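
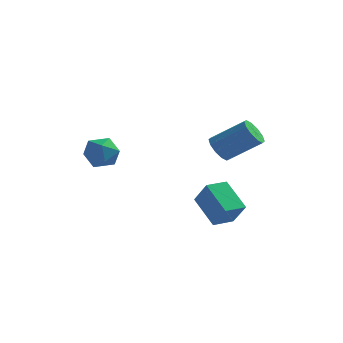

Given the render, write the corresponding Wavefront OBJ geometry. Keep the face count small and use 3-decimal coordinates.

v 2.281 -0.823 0.535
v 3.007 -1.34 1.741
v 3.011 0.103 0.492
v 3.737 -0.413 1.698
v 3.463 -1.807 -0.598
v 4.189 -2.323 0.608
v 4.193 -0.88 -0.641
v 4.919 -1.397 0.565
v 2.454 3.032 2.461
v 2.943 2.708 1.86
v 4.656 2.963 3.118
v 4.166 3.288 3.719
v 2.919 3.222 1.788
v 4.632 3.477 3.046
v 2.718 3.663 1.973
v 4.431 3.918 3.231
v 2.415 3.863 2.345
v 4.128 4.119 3.602
v 2.128 3.746 2.761
v 3.84 4.001 4.018
v 1.964 3.357 3.062
v 3.677 3.612 4.32
v 1.988 2.843 3.134
v 3.701 3.098 4.392
v 2.189 2.402 2.949
v 3.902 2.657 4.207
v 2.492 2.201 2.578
v 4.205 2.457 3.835
v 2.78 2.319 2.162
v 4.492 2.574 3.419
v -3.12 -1.01 2.998
v -2.628 -0.279 3.489
v -1.752 -1.901 2.951
v -1.26 -1.17 3.442
v -1.967 -1.71 3.918
v -2.813 -1.16 3.947
v -1.567 -1.02 2.493
v -2.413 -0.47 2.522
v -1.668 -0.285 3.177
v -1.915 -0.712 4.058
v -2.465 -1.468 2.382
v -2.712 -1.895 3.263
f 2 4 1
f 5 2 1
f 1 4 3
f 3 5 1
f 2 8 4
f 6 2 5
f 6 8 2
f 4 8 3
f 7 5 3
f 3 8 7
f 7 6 5
f 8 6 7
f 10 9 13
f 10 13 11
f 11 13 14
f 11 14 12
f 13 9 15
f 13 15 14
f 14 15 16
f 14 16 12
f 15 9 17
f 15 17 16
f 16 17 18
f 16 18 12
f 17 9 19
f 17 19 18
f 18 19 20
f 18 20 12
f 19 9 21
f 19 21 20
f 20 21 22
f 20 22 12
f 21 9 23
f 21 23 22
f 22 23 24
f 22 24 12
f 23 9 25
f 23 25 24
f 24 25 26
f 24 26 12
f 25 9 27
f 25 27 26
f 26 27 28
f 26 28 12
f 27 9 29
f 27 29 28
f 28 29 30
f 28 30 12
f 29 9 10
f 29 10 30
f 30 10 11
f 30 11 12
f 31 42 36
f 31 36 32
f 31 32 38
f 31 38 41
f 31 41 42
f 32 36 40
f 36 42 35
f 42 41 33
f 41 38 37
f 38 32 39
f 34 40 35
f 34 35 33
f 34 33 37
f 34 37 39
f 34 39 40
f 35 40 36
f 33 35 42
f 37 33 41
f 39 37 38
f 40 39 32



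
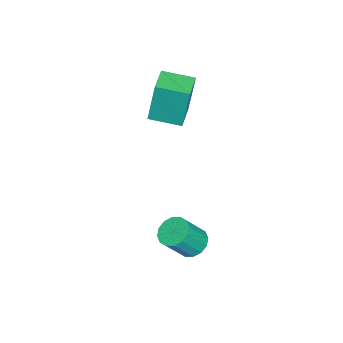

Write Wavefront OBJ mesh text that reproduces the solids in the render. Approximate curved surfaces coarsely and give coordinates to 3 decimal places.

v 0.755 -1.162 -3.684
v 1.199 -1.541 -4.122
v 1.89 -2.078 -2.953
v 1.445 -1.698 -2.516
v 1.372 -1.209 -4.071
v 2.063 -1.746 -2.902
v 1.379 -0.864 -3.917
v 2.07 -1.401 -2.748
v 1.219 -0.599 -3.701
v 1.91 -1.136 -2.532
v 0.935 -0.484 -3.48
v 1.626 -1.021 -2.311
v 0.602 -0.551 -3.314
v 1.293 -1.088 -2.145
v 0.31 -0.782 -3.247
v 1.001 -1.319 -2.078
v 0.137 -1.114 -3.298
v 0.828 -1.651 -2.129
v 0.13 -1.459 -3.452
v 0.821 -1.996 -2.283
v 0.29 -1.724 -3.668
v 0.981 -2.261 -2.499
v 0.574 -1.839 -3.889
v 1.265 -2.376 -2.72
v 0.907 -1.772 -4.055
v 1.598 -2.309 -2.886
v -3.622 -4.597 0.485
v -3.692 -4.296 2.542
v -3.886 -3.198 0.271
v -3.956 -2.897 2.328
v -2.384 -4.363 0.492
v -2.454 -4.062 2.549
v -2.648 -2.964 0.278
v -2.718 -2.663 2.335
f 2 1 5
f 2 5 3
f 3 5 6
f 3 6 4
f 5 1 7
f 5 7 6
f 6 7 8
f 6 8 4
f 7 1 9
f 7 9 8
f 8 9 10
f 8 10 4
f 9 1 11
f 9 11 10
f 10 11 12
f 10 12 4
f 11 1 13
f 11 13 12
f 12 13 14
f 12 14 4
f 13 1 15
f 13 15 14
f 14 15 16
f 14 16 4
f 15 1 17
f 15 17 16
f 16 17 18
f 16 18 4
f 17 1 19
f 17 19 18
f 18 19 20
f 18 20 4
f 19 1 21
f 19 21 20
f 20 21 22
f 20 22 4
f 21 1 23
f 21 23 22
f 22 23 24
f 22 24 4
f 23 1 25
f 23 25 24
f 24 25 26
f 24 26 4
f 25 1 2
f 25 2 26
f 26 2 3
f 26 3 4
f 28 30 27
f 31 28 27
f 27 30 29
f 29 31 27
f 28 34 30
f 32 28 31
f 32 34 28
f 30 34 29
f 33 31 29
f 29 34 33
f 33 32 31
f 34 32 33



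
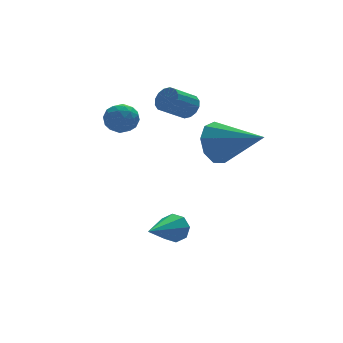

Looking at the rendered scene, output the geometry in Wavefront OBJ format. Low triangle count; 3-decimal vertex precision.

v -1.05 -0.848 2.589
v -0.373 -0.748 1.819
v 0.13 -2.512 3.411
v -0.181 -0.343 2.363
v -0.396 -0.174 3.012
v -0.916 -0.321 3.463
v -1.5 -0.713 3.505
v -1.873 -1.169 3.118
v -1.861 -1.474 2.484
v -1.469 -1.486 1.898
v -0.882 -1.2 1.635
v -2.728 -0.684 -1.783
v -2.376 -0.807 -1.203
v -4.232 -1.736 -1.097
v -2.669 -0.369 -1.172
v -2.997 -0.115 -1.5
v -3.167 -0.194 -1.993
v -3.08 -0.56 -2.364
v -2.787 -0.998 -2.395
v -2.46 -1.252 -2.067
v -2.289 -1.173 -1.574
v -3.582 3.897 2.327
v -3.094 3.834 2.916
v -3.546 2.666 2.164
v -3.058 2.603 2.753
v -3.788 2.804 2.879
v -3.811 3.565 2.979
v -2.829 2.935 2.101
v -2.852 3.696 2.201
v -2.629 3.239 2.777
v -3.222 3.158 3.258
v -3.418 3.342 1.822
v -4.011 3.261 2.303
v -3.341 3.973 2.636
v -3.299 2.527 2.444
v -3.728 2.645 2.518
v -3.442 2.608 2.865
v -3.762 3.816 2.673
v -3.476 3.778 3.019
v -3.884 3.173 2.997
v -3.164 2.722 2.061
v -2.878 2.684 2.407
v -3.198 3.892 2.215
v -2.912 3.855 2.562
v -2.756 3.327 2.083
v -2.781 3.586 2.9
v -2.76 2.863 2.805
v -2.626 3.058 2.421
v -2.639 3.505 2.48
v -3.13 3.539 3.183
v -3.109 2.816 3.087
v -3.538 2.934 3.161
v -3.551 3.381 3.22
v -2.857 3.189 3.101
v -3.531 3.684 1.993
v -3.51 2.961 1.897
v -3.089 3.119 1.86
v -3.102 3.566 1.919
v -3.88 3.637 2.275
v -3.859 2.914 2.18
v -4.001 2.995 2.6
v -4.014 3.442 2.659
v -3.783 3.311 1.979
v -0.453 3.291 2.667
v -0.186 3.574 3.162
v -1.22 3.311 3.869
v -1.487 3.029 3.373
v -0.35 3.81 3.009
v -1.385 3.547 3.716
v -0.543 3.907 2.764
v -1.577 3.644 3.471
v -0.711 3.84 2.493
v -1.745 3.577 3.2
v -0.81 3.625 2.269
v -1.844 3.362 2.975
v -0.813 3.321 2.151
v -1.847 3.058 2.857
v -0.72 3.009 2.171
v -1.754 2.746 2.878
v -0.555 2.773 2.324
v -1.59 2.51 3.031
v -0.363 2.676 2.569
v -1.397 2.413 3.276
v -0.195 2.743 2.84
v -1.229 2.48 3.547
v -0.096 2.958 3.065
v -1.13 2.695 3.771
v -0.093 3.262 3.183
v -1.127 2.999 3.889
f 2 1 4
f 2 4 3
f 4 1 5
f 4 5 3
f 5 1 6
f 5 6 3
f 6 1 7
f 6 7 3
f 7 1 8
f 7 8 3
f 8 1 9
f 8 9 3
f 9 1 10
f 9 10 3
f 10 1 11
f 10 11 3
f 11 1 2
f 11 2 3
f 13 12 15
f 13 15 14
f 15 12 16
f 15 16 14
f 16 12 17
f 16 17 14
f 17 12 18
f 17 18 14
f 18 12 19
f 18 19 14
f 19 12 20
f 19 20 14
f 20 12 21
f 20 21 14
f 21 12 13
f 21 13 14
f 22 59 38
f 59 33 62
f 38 62 27
f 59 62 38
f 22 38 34
f 38 27 39
f 34 39 23
f 38 39 34
f 22 34 43
f 34 23 44
f 43 44 29
f 34 44 43
f 22 43 55
f 43 29 58
f 55 58 32
f 43 58 55
f 22 55 59
f 55 32 63
f 59 63 33
f 55 63 59
f 23 39 50
f 39 27 53
f 50 53 31
f 39 53 50
f 27 62 40
f 62 33 61
f 40 61 26
f 62 61 40
f 33 63 60
f 63 32 56
f 60 56 24
f 63 56 60
f 32 58 57
f 58 29 45
f 57 45 28
f 58 45 57
f 29 44 49
f 44 23 46
f 49 46 30
f 44 46 49
f 25 51 37
f 51 31 52
f 37 52 26
f 51 52 37
f 25 37 35
f 37 26 36
f 35 36 24
f 37 36 35
f 25 35 42
f 35 24 41
f 42 41 28
f 35 41 42
f 25 42 47
f 42 28 48
f 47 48 30
f 42 48 47
f 25 47 51
f 47 30 54
f 51 54 31
f 47 54 51
f 26 52 40
f 52 31 53
f 40 53 27
f 52 53 40
f 24 36 60
f 36 26 61
f 60 61 33
f 36 61 60
f 28 41 57
f 41 24 56
f 57 56 32
f 41 56 57
f 30 48 49
f 48 28 45
f 49 45 29
f 48 45 49
f 31 54 50
f 54 30 46
f 50 46 23
f 54 46 50
f 65 64 68
f 65 68 66
f 66 68 69
f 66 69 67
f 68 64 70
f 68 70 69
f 69 70 71
f 69 71 67
f 70 64 72
f 70 72 71
f 71 72 73
f 71 73 67
f 72 64 74
f 72 74 73
f 73 74 75
f 73 75 67
f 74 64 76
f 74 76 75
f 75 76 77
f 75 77 67
f 76 64 78
f 76 78 77
f 77 78 79
f 77 79 67
f 78 64 80
f 78 80 79
f 79 80 81
f 79 81 67
f 80 64 82
f 80 82 81
f 81 82 83
f 81 83 67
f 82 64 84
f 82 84 83
f 83 84 85
f 83 85 67
f 84 64 86
f 84 86 85
f 85 86 87
f 85 87 67
f 86 64 88
f 86 88 87
f 87 88 89
f 87 89 67
f 88 64 65
f 88 65 89
f 89 65 66
f 89 66 67



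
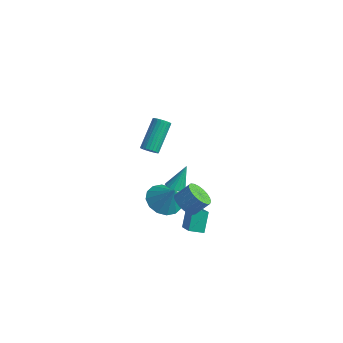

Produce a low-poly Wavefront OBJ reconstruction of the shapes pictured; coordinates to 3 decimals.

v 3.511 -2.715 -1.206
v 4.179 -2.703 -1.663
v 4.698 -2.134 -0.892
v 4.029 -2.145 -0.434
v 4.021 -2.423 -1.763
v 4.539 -1.854 -0.992
v 3.775 -2.194 -1.767
v 4.293 -1.624 -0.996
v 3.483 -2.054 -1.674
v 4.001 -1.485 -0.902
v 3.195 -2.029 -1.5
v 3.714 -1.46 -0.728
v 2.963 -2.122 -1.275
v 3.481 -1.553 -0.503
v 2.825 -2.318 -1.038
v 3.343 -1.749 -0.266
v 2.806 -2.582 -0.83
v 3.324 -2.013 -0.058
v 2.908 -2.869 -0.687
v 3.427 -2.3 0.085
v 3.115 -3.13 -0.634
v 3.634 -2.56 0.138
v 3.39 -3.318 -0.679
v 3.909 -2.749 0.092
v 3.687 -3.403 -0.816
v 4.205 -2.833 -0.045
v 3.952 -3.368 -1.02
v 4.471 -2.799 -0.249
v 4.142 -3.22 -1.256
v 4.66 -2.651 -0.485
v 4.222 -2.985 -1.484
v 4.74 -2.416 -0.712
v 2.051 -1.756 -1.296
v 2.495 -1.449 -1.532
v 2.149 -0.904 -0.004
v 2.284 -1.312 -1.606
v 2.026 -1.263 -1.619
v 1.773 -1.312 -1.567
v 1.575 -1.449 -1.462
v 1.472 -1.646 -1.324
v 1.483 -1.866 -1.18
v 1.606 -2.063 -1.059
v 1.818 -2.2 -0.985
v 2.075 -2.249 -0.972
v 2.328 -2.2 -1.024
v 2.526 -2.063 -1.129
v 2.63 -1.866 -1.267
v 2.619 -1.646 -1.411
v -3.502 2.767 -4.133
v -3.122 3.086 -4.392
v -3.497 4.691 -2.965
v -3.878 4.373 -2.707
v -3.303 3.14 -4.501
v -3.678 4.745 -3.074
v -3.515 3.138 -4.553
v -3.89 4.743 -3.127
v -3.725 3.079 -4.542
v -4.1 4.684 -3.115
v -3.902 2.972 -4.469
v -4.277 4.577 -3.042
v -4.017 2.835 -4.344
v -4.392 4.44 -2.917
v -4.054 2.687 -4.188
v -4.429 4.292 -2.761
v -4.007 2.551 -4.023
v -4.382 4.156 -2.596
v -3.883 2.449 -3.875
v -4.258 4.054 -2.448
v -3.702 2.395 -3.766
v -4.077 4 -2.339
v -3.49 2.397 -3.713
v -3.865 4.002 -2.287
v -3.28 2.456 -3.725
v -3.655 4.061 -2.298
v -3.103 2.563 -3.798
v -3.478 4.168 -2.371
v -2.988 2.7 -3.923
v -3.363 4.305 -2.496
v -2.951 2.848 -4.079
v -3.326 4.453 -2.652
v -2.998 2.984 -4.244
v -3.373 4.589 -2.817
v 0.624 -0.931 -3.721
v 1.22 -0.08 -4.051
v 1.376 -0.969 -2.459
v 0.779 0.146 -3.782
v 0.296 0.083 -3.496
v -0.099 -0.251 -3.271
v -0.3 -0.768 -3.167
v -0.253 -1.328 -3.211
v 0.028 -1.783 -3.392
v 0.47 -2.009 -3.661
v 0.953 -1.946 -3.947
v 1.347 -1.612 -4.172
v 1.548 -1.095 -4.276
v 1.502 -0.534 -4.232
v 2.567 -1.787 -4.36
v 3.753 -2.723 -3.309
v 2.249 -1.022 -3.319
v 3.435 -1.957 -2.268
v 3.185 -1.243 -4.572
v 4.371 -2.178 -3.521
v 2.867 -0.477 -3.531
v 4.053 -1.413 -2.48
f 2 1 5
f 2 5 3
f 3 5 6
f 3 6 4
f 5 1 7
f 5 7 6
f 6 7 8
f 6 8 4
f 7 1 9
f 7 9 8
f 8 9 10
f 8 10 4
f 9 1 11
f 9 11 10
f 10 11 12
f 10 12 4
f 11 1 13
f 11 13 12
f 12 13 14
f 12 14 4
f 13 1 15
f 13 15 14
f 14 15 16
f 14 16 4
f 15 1 17
f 15 17 16
f 16 17 18
f 16 18 4
f 17 1 19
f 17 19 18
f 18 19 20
f 18 20 4
f 19 1 21
f 19 21 20
f 20 21 22
f 20 22 4
f 21 1 23
f 21 23 22
f 22 23 24
f 22 24 4
f 23 1 25
f 23 25 24
f 24 25 26
f 24 26 4
f 25 1 27
f 25 27 26
f 26 27 28
f 26 28 4
f 27 1 29
f 27 29 28
f 28 29 30
f 28 30 4
f 29 1 31
f 29 31 30
f 30 31 32
f 30 32 4
f 31 1 2
f 31 2 32
f 32 2 3
f 32 3 4
f 34 33 36
f 34 36 35
f 36 33 37
f 36 37 35
f 37 33 38
f 37 38 35
f 38 33 39
f 38 39 35
f 39 33 40
f 39 40 35
f 40 33 41
f 40 41 35
f 41 33 42
f 41 42 35
f 42 33 43
f 42 43 35
f 43 33 44
f 43 44 35
f 44 33 45
f 44 45 35
f 45 33 46
f 45 46 35
f 46 33 47
f 46 47 35
f 47 33 48
f 47 48 35
f 48 33 34
f 48 34 35
f 50 49 53
f 50 53 51
f 51 53 54
f 51 54 52
f 53 49 55
f 53 55 54
f 54 55 56
f 54 56 52
f 55 49 57
f 55 57 56
f 56 57 58
f 56 58 52
f 57 49 59
f 57 59 58
f 58 59 60
f 58 60 52
f 59 49 61
f 59 61 60
f 60 61 62
f 60 62 52
f 61 49 63
f 61 63 62
f 62 63 64
f 62 64 52
f 63 49 65
f 63 65 64
f 64 65 66
f 64 66 52
f 65 49 67
f 65 67 66
f 66 67 68
f 66 68 52
f 67 49 69
f 67 69 68
f 68 69 70
f 68 70 52
f 69 49 71
f 69 71 70
f 70 71 72
f 70 72 52
f 71 49 73
f 71 73 72
f 72 73 74
f 72 74 52
f 73 49 75
f 73 75 74
f 74 75 76
f 74 76 52
f 75 49 77
f 75 77 76
f 76 77 78
f 76 78 52
f 77 49 79
f 77 79 78
f 78 79 80
f 78 80 52
f 79 49 81
f 79 81 80
f 80 81 82
f 80 82 52
f 81 49 50
f 81 50 82
f 82 50 51
f 82 51 52
f 84 83 86
f 84 86 85
f 86 83 87
f 86 87 85
f 87 83 88
f 87 88 85
f 88 83 89
f 88 89 85
f 89 83 90
f 89 90 85
f 90 83 91
f 90 91 85
f 91 83 92
f 91 92 85
f 92 83 93
f 92 93 85
f 93 83 94
f 93 94 85
f 94 83 95
f 94 95 85
f 95 83 96
f 95 96 85
f 96 83 84
f 96 84 85
f 98 100 97
f 101 98 97
f 97 100 99
f 99 101 97
f 98 104 100
f 102 98 101
f 102 104 98
f 100 104 99
f 103 101 99
f 99 104 103
f 103 102 101
f 104 102 103



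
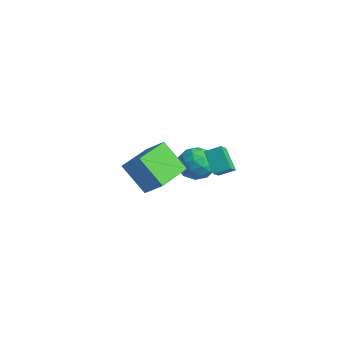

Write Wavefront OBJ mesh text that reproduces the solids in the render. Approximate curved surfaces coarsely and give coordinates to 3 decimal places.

v -3.938 4.181 -0.375
v -2.891 3.959 -0.066
v -3.889 2.801 -1.534
v -2.842 2.579 -1.225
v -3.682 2.402 -0.514
v -3.712 3.255 0.202
v -3.068 3.505 -1.802
v -3.098 4.358 -1.086
v -2.353 3.541 -0.948
v -2.732 2.859 -0.152
v -4.048 3.901 -1.448
v -4.427 3.219 -0.652
v -3.419 4.191 -0.119
v -3.361 2.569 -1.481
v -3.855 2.465 -1.064
v -3.239 2.334 -0.882
v -3.902 3.778 0.039
v -3.286 3.647 0.221
v -3.751 2.732 -0.043
v -3.494 3.113 -1.821
v -2.878 2.982 -1.639
v -3.541 4.426 -0.718
v -2.925 4.295 -0.536
v -3.029 4.028 -1.557
v -2.487 3.815 -0.455
v -2.458 3.004 -1.137
v -2.591 3.548 -1.476
v -2.609 4.05 -1.055
v -2.71 3.414 0.012
v -2.681 2.603 -0.669
v -3.175 2.499 -0.251
v -3.193 3 0.17
v -2.394 3.169 -0.506
v -4.099 4.157 -0.931
v -4.07 3.346 -1.612
v -3.587 3.76 -1.77
v -3.605 4.261 -1.349
v -4.322 3.756 -0.463
v -4.293 2.945 -1.145
v -4.171 2.71 -0.545
v -4.189 3.212 -0.124
v -4.386 3.591 -1.094
v 1.636 -3.703 3.692
v 2.583 -3.277 4.555
v 0.689 -1.843 3.813
v 1.636 -1.417 4.676
v 2.704 -3.063 2.204
v 3.651 -2.637 3.067
v 1.757 -1.203 2.325
v 2.704 -0.777 3.188
v 1.889 0.916 3.341
v 2.305 1.621 3.715
v 2.902 0.855 2.333
v 3.318 1.56 2.708
v 2.402 0.32 3.892
v 2.818 1.025 4.267
v 3.415 0.259 2.885
v 3.831 0.964 3.259
f 1 38 17
f 38 12 41
f 17 41 6
f 38 41 17
f 1 17 13
f 17 6 18
f 13 18 2
f 17 18 13
f 1 13 22
f 13 2 23
f 22 23 8
f 13 23 22
f 1 22 34
f 22 8 37
f 34 37 11
f 22 37 34
f 1 34 38
f 34 11 42
f 38 42 12
f 34 42 38
f 2 18 29
f 18 6 32
f 29 32 10
f 18 32 29
f 6 41 19
f 41 12 40
f 19 40 5
f 41 40 19
f 12 42 39
f 42 11 35
f 39 35 3
f 42 35 39
f 11 37 36
f 37 8 24
f 36 24 7
f 37 24 36
f 8 23 28
f 23 2 25
f 28 25 9
f 23 25 28
f 4 30 16
f 30 10 31
f 16 31 5
f 30 31 16
f 4 16 14
f 16 5 15
f 14 15 3
f 16 15 14
f 4 14 21
f 14 3 20
f 21 20 7
f 14 20 21
f 4 21 26
f 21 7 27
f 26 27 9
f 21 27 26
f 4 26 30
f 26 9 33
f 30 33 10
f 26 33 30
f 5 31 19
f 31 10 32
f 19 32 6
f 31 32 19
f 3 15 39
f 15 5 40
f 39 40 12
f 15 40 39
f 7 20 36
f 20 3 35
f 36 35 11
f 20 35 36
f 9 27 28
f 27 7 24
f 28 24 8
f 27 24 28
f 10 33 29
f 33 9 25
f 29 25 2
f 33 25 29
f 44 46 43
f 47 44 43
f 43 46 45
f 45 47 43
f 44 50 46
f 48 44 47
f 48 50 44
f 46 50 45
f 49 47 45
f 45 50 49
f 49 48 47
f 50 48 49
f 52 54 51
f 55 52 51
f 51 54 53
f 53 55 51
f 52 58 54
f 56 52 55
f 56 58 52
f 54 58 53
f 57 55 53
f 53 58 57
f 57 56 55
f 58 56 57



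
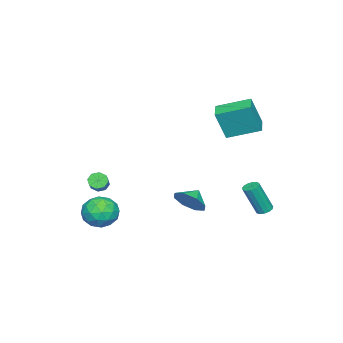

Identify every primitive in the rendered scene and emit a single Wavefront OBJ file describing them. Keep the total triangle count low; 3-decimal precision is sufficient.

v 0.866 1.11 -2.523
v 1.37 1.807 -1.921
v -0.006 1.25 -1.957
v 1.013 2.149 -2.555
v 0.571 1.882 -3.17
v 0.302 1.162 -3.407
v 0.363 0.412 -3.126
v 0.72 0.071 -2.491
v 1.162 0.338 -1.876
v 1.431 1.057 -1.64
v -3.875 1.1 1.305
v -3.357 0.625 3.21
v -4.604 2.976 1.971
v -4.086 2.501 3.875
v -2.754 1.599 1.125
v -2.236 1.124 3.029
v -3.483 3.475 1.79
v -2.965 3 3.695
v -3.165 3.859 -4.289
v -2.661 3.803 -4.441
v -2.15 3.145 -2.503
v -2.655 3.201 -2.351
v -2.687 4.082 -4.34
v -2.176 3.424 -2.401
v -2.866 4.291 -4.222
v -2.355 3.633 -2.283
v -3.139 4.362 -4.125
v -2.628 3.704 -2.187
v -3.421 4.274 -4.081
v -2.91 3.616 -2.142
v -3.622 4.054 -4.103
v -3.111 3.396 -2.164
v -3.678 3.772 -4.184
v -3.167 3.114 -2.245
v -3.571 3.518 -4.298
v -3.06 2.86 -2.36
v -3.335 3.372 -4.41
v -2.824 2.714 -2.471
v -3.046 3.38 -4.483
v -2.535 2.722 -2.545
v -2.795 3.541 -4.495
v -2.284 2.883 -2.556
v 1.254 -3.247 -3.487
v 2.114 -2.846 -4.166
v 1.866 -5.014 -3.754
v 2.726 -4.613 -4.433
v 2.739 -4.396 -3.286
v 2.361 -3.305 -3.121
v 1.619 -4.555 -4.799
v 1.241 -3.464 -4.634
v 2.34 -3.655 -4.977
v 3.032 -3.557 -4.042
v 0.948 -4.303 -3.878
v 1.64 -4.205 -2.943
v 1.63 -2.892 -3.803
v 2.35 -4.968 -4.117
v 2.357 -4.841 -3.443
v 2.863 -4.605 -3.842
v 1.775 -3.161 -3.189
v 2.281 -2.925 -3.588
v 2.648 -3.837 -3.071
v 1.699 -4.935 -4.332
v 2.205 -4.699 -4.731
v 1.117 -3.255 -4.078
v 1.623 -3.019 -4.477
v 1.332 -4.023 -4.849
v 2.269 -3.131 -4.679
v 2.628 -4.17 -4.836
v 1.978 -4.136 -5.051
v 1.756 -3.494 -4.954
v 2.676 -3.074 -4.129
v 3.035 -4.112 -4.286
v 3.043 -3.985 -3.612
v 2.82 -3.343 -3.515
v 2.808 -3.549 -4.606
v 0.945 -3.748 -3.634
v 1.304 -4.786 -3.791
v 1.16 -4.517 -4.405
v 0.937 -3.875 -4.308
v 1.352 -3.69 -3.084
v 1.711 -4.729 -3.241
v 2.224 -4.366 -2.966
v 2.002 -3.724 -2.869
v 1.172 -4.311 -3.314
v 2.381 -3.726 -1.486
v 2.692 -3.652 -1.97
v 3.909 -3.059 -1.099
v 3.599 -3.134 -0.614
v 2.446 -3.296 -1.869
v 3.664 -2.703 -0.998
v 2.163 -3.192 -1.544
v 3.38 -2.6 -0.672
v 2.007 -3.401 -1.184
v 3.225 -2.809 -0.313
v 2.071 -3.801 -1.001
v 3.288 -3.208 -0.13
v 2.316 -4.157 -1.102
v 3.534 -3.564 -0.231
v 2.6 -4.26 -1.428
v 3.817 -3.668 -0.556
v 2.755 -4.051 -1.787
v 3.973 -3.459 -0.916
f 2 1 4
f 2 4 3
f 4 1 5
f 4 5 3
f 5 1 6
f 5 6 3
f 6 1 7
f 6 7 3
f 7 1 8
f 7 8 3
f 8 1 9
f 8 9 3
f 9 1 10
f 9 10 3
f 10 1 2
f 10 2 3
f 12 14 11
f 15 12 11
f 11 14 13
f 13 15 11
f 12 18 14
f 16 12 15
f 16 18 12
f 14 18 13
f 17 15 13
f 13 18 17
f 17 16 15
f 18 16 17
f 20 19 23
f 20 23 21
f 21 23 24
f 21 24 22
f 23 19 25
f 23 25 24
f 24 25 26
f 24 26 22
f 25 19 27
f 25 27 26
f 26 27 28
f 26 28 22
f 27 19 29
f 27 29 28
f 28 29 30
f 28 30 22
f 29 19 31
f 29 31 30
f 30 31 32
f 30 32 22
f 31 19 33
f 31 33 32
f 32 33 34
f 32 34 22
f 33 19 35
f 33 35 34
f 34 35 36
f 34 36 22
f 35 19 37
f 35 37 36
f 36 37 38
f 36 38 22
f 37 19 39
f 37 39 38
f 38 39 40
f 38 40 22
f 39 19 41
f 39 41 40
f 40 41 42
f 40 42 22
f 41 19 20
f 41 20 42
f 42 20 21
f 42 21 22
f 43 80 59
f 80 54 83
f 59 83 48
f 80 83 59
f 43 59 55
f 59 48 60
f 55 60 44
f 59 60 55
f 43 55 64
f 55 44 65
f 64 65 50
f 55 65 64
f 43 64 76
f 64 50 79
f 76 79 53
f 64 79 76
f 43 76 80
f 76 53 84
f 80 84 54
f 76 84 80
f 44 60 71
f 60 48 74
f 71 74 52
f 60 74 71
f 48 83 61
f 83 54 82
f 61 82 47
f 83 82 61
f 54 84 81
f 84 53 77
f 81 77 45
f 84 77 81
f 53 79 78
f 79 50 66
f 78 66 49
f 79 66 78
f 50 65 70
f 65 44 67
f 70 67 51
f 65 67 70
f 46 72 58
f 72 52 73
f 58 73 47
f 72 73 58
f 46 58 56
f 58 47 57
f 56 57 45
f 58 57 56
f 46 56 63
f 56 45 62
f 63 62 49
f 56 62 63
f 46 63 68
f 63 49 69
f 68 69 51
f 63 69 68
f 46 68 72
f 68 51 75
f 72 75 52
f 68 75 72
f 47 73 61
f 73 52 74
f 61 74 48
f 73 74 61
f 45 57 81
f 57 47 82
f 81 82 54
f 57 82 81
f 49 62 78
f 62 45 77
f 78 77 53
f 62 77 78
f 51 69 70
f 69 49 66
f 70 66 50
f 69 66 70
f 52 75 71
f 75 51 67
f 71 67 44
f 75 67 71
f 86 85 89
f 86 89 87
f 87 89 90
f 87 90 88
f 89 85 91
f 89 91 90
f 90 91 92
f 90 92 88
f 91 85 93
f 91 93 92
f 92 93 94
f 92 94 88
f 93 85 95
f 93 95 94
f 94 95 96
f 94 96 88
f 95 85 97
f 95 97 96
f 96 97 98
f 96 98 88
f 97 85 99
f 97 99 98
f 98 99 100
f 98 100 88
f 99 85 101
f 99 101 100
f 100 101 102
f 100 102 88
f 101 85 86
f 101 86 102
f 102 86 87
f 102 87 88



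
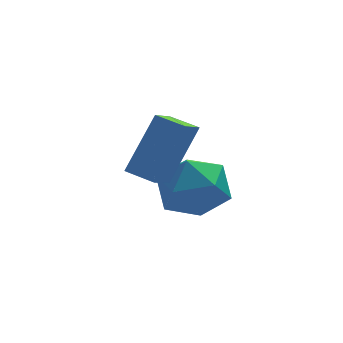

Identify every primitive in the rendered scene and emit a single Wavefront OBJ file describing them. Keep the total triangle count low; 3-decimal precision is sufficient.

v 3.098 3.504 0.532
v 3.741 3.291 -0.245
v 2.419 1.989 0.385
v 3.062 1.776 -0.392
v 3.426 1.87 0.568
v 3.846 2.807 0.658
v 2.314 2.473 -0.518
v 2.734 3.41 -0.428
v 3.256 2.654 -0.894
v 3.944 2.281 -0.223
v 2.216 2.999 0.363
v 2.904 2.626 1.034
v 2.3 1.781 0.881
v 1.773 0.961 1.454
v 1.691 2.289 1.048
v 1.164 1.469 1.621
v 3.136 2.291 2.379
v 2.609 1.471 2.952
v 2.527 2.799 2.546
v 2 1.979 3.119
f 1 12 6
f 1 6 2
f 1 2 8
f 1 8 11
f 1 11 12
f 2 6 10
f 6 12 5
f 12 11 3
f 11 8 7
f 8 2 9
f 4 10 5
f 4 5 3
f 4 3 7
f 4 7 9
f 4 9 10
f 5 10 6
f 3 5 12
f 7 3 11
f 9 7 8
f 10 9 2
f 14 16 13
f 17 14 13
f 13 16 15
f 15 17 13
f 14 20 16
f 18 14 17
f 18 20 14
f 16 20 15
f 19 17 15
f 15 20 19
f 19 18 17
f 20 18 19



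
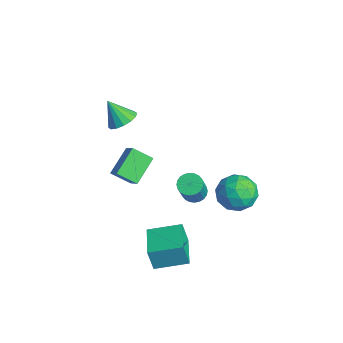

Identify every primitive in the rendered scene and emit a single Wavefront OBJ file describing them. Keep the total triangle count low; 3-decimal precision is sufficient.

v 0.809 0.926 -2.728
v 1.358 0.702 -3.081
v 2.179 0.07 -1.406
v 1.631 0.294 -1.052
v 1.432 0.954 -3.023
v 2.254 0.321 -1.347
v 1.412 1.202 -2.919
v 2.234 0.569 -1.244
v 1.3 1.408 -2.786
v 2.122 0.775 -1.111
v 1.114 1.54 -2.645
v 1.935 0.907 -0.97
v 0.88 1.579 -2.516
v 1.702 0.947 -0.841
v 0.637 1.519 -2.419
v 1.458 0.886 -0.744
v 0.419 1.368 -2.369
v 1.24 0.736 -0.694
v 0.261 1.15 -2.374
v 1.082 0.518 -0.699
v 0.186 0.899 -2.433
v 1.008 0.266 -0.757
v 0.206 0.651 -2.536
v 1.028 0.018 -0.861
v 0.318 0.445 -2.669
v 1.14 -0.188 -0.994
v 0.505 0.313 -2.81
v 1.326 -0.32 -1.135
v 0.738 0.273 -2.939
v 1.56 -0.359 -1.264
v 0.982 0.334 -3.036
v 1.803 -0.299 -1.361
v 1.2 0.484 -3.086
v 2.021 -0.148 -1.411
v 2.65 -2.22 -4.308
v 2.493 -2.486 -2.963
v 3.32 -0.555 -3.899
v 3.162 -0.822 -2.555
v 4.398 -2.938 -4.245
v 4.24 -3.205 -2.901
v 5.067 -1.274 -3.837
v 4.91 -1.54 -2.492
v 2.198 -4.264 2.279
v 1.422 -3.079 3.144
v 2.767 -3.424 1.637
v 1.991 -2.239 2.503
v 3.049 -4.261 3.037
v 2.273 -3.076 3.903
v 3.618 -3.421 2.396
v 2.842 -2.236 3.261
v -2.729 -1.565 1.202
v -1.96 -1.815 1.523
v -3.431 -2.115 2.458
v -2.018 -1.395 1.674
v -2.267 -1.021 1.7
v -2.639 -0.792 1.592
v -3.036 -0.77 1.379
v -3.35 -0.961 1.12
v -3.498 -1.314 0.882
v -3.44 -1.734 0.73
v -3.191 -2.109 0.705
v -2.819 -2.338 0.813
v -2.422 -2.359 1.025
v -2.108 -2.168 1.285
v 2.238 3.751 -2.334
v 2.775 2.899 -2.985
v 0.505 3.041 -2.835
v 1.042 2.189 -3.486
v 1.119 2.167 -2.29
v 2.19 2.606 -1.98
v 1.09 3.334 -3.84
v 2.161 3.773 -3.53
v 2.065 2.642 -3.915
v 2.084 1.921 -2.958
v 1.196 4.019 -2.862
v 1.215 3.298 -1.905
v 2.659 3.387 -2.615
v 0.621 2.553 -3.205
v 0.666 2.54 -2.502
v 0.982 2.039 -2.884
v 2.315 3.215 -2.025
v 2.631 2.715 -2.407
v 1.657 2.285 -1.999
v 0.649 3.225 -3.413
v 0.965 2.725 -3.795
v 2.298 3.901 -2.936
v 2.614 3.4 -3.318
v 1.623 3.655 -3.821
v 2.557 2.736 -3.545
v 1.538 2.318 -3.84
v 1.566 2.991 -4.047
v 2.196 3.249 -3.865
v 2.568 2.312 -2.982
v 1.549 1.894 -3.277
v 1.595 1.882 -2.574
v 2.224 2.14 -2.392
v 2.151 2.16 -3.529
v 1.731 4.046 -2.543
v 0.712 3.628 -2.838
v 1.056 3.8 -3.428
v 1.685 4.058 -3.246
v 1.742 3.622 -1.98
v 0.723 3.204 -2.275
v 1.084 2.691 -1.955
v 1.714 2.949 -1.773
v 1.129 3.78 -2.291
f 2 1 5
f 2 5 3
f 3 5 6
f 3 6 4
f 5 1 7
f 5 7 6
f 6 7 8
f 6 8 4
f 7 1 9
f 7 9 8
f 8 9 10
f 8 10 4
f 9 1 11
f 9 11 10
f 10 11 12
f 10 12 4
f 11 1 13
f 11 13 12
f 12 13 14
f 12 14 4
f 13 1 15
f 13 15 14
f 14 15 16
f 14 16 4
f 15 1 17
f 15 17 16
f 16 17 18
f 16 18 4
f 17 1 19
f 17 19 18
f 18 19 20
f 18 20 4
f 19 1 21
f 19 21 20
f 20 21 22
f 20 22 4
f 21 1 23
f 21 23 22
f 22 23 24
f 22 24 4
f 23 1 25
f 23 25 24
f 24 25 26
f 24 26 4
f 25 1 27
f 25 27 26
f 26 27 28
f 26 28 4
f 27 1 29
f 27 29 28
f 28 29 30
f 28 30 4
f 29 1 31
f 29 31 30
f 30 31 32
f 30 32 4
f 31 1 33
f 31 33 32
f 32 33 34
f 32 34 4
f 33 1 2
f 33 2 34
f 34 2 3
f 34 3 4
f 36 38 35
f 39 36 35
f 35 38 37
f 37 39 35
f 36 42 38
f 40 36 39
f 40 42 36
f 38 42 37
f 41 39 37
f 37 42 41
f 41 40 39
f 42 40 41
f 44 46 43
f 47 44 43
f 43 46 45
f 45 47 43
f 44 50 46
f 48 44 47
f 48 50 44
f 46 50 45
f 49 47 45
f 45 50 49
f 49 48 47
f 50 48 49
f 52 51 54
f 52 54 53
f 54 51 55
f 54 55 53
f 55 51 56
f 55 56 53
f 56 51 57
f 56 57 53
f 57 51 58
f 57 58 53
f 58 51 59
f 58 59 53
f 59 51 60
f 59 60 53
f 60 51 61
f 60 61 53
f 61 51 62
f 61 62 53
f 62 51 63
f 62 63 53
f 63 51 64
f 63 64 53
f 64 51 52
f 64 52 53
f 65 102 81
f 102 76 105
f 81 105 70
f 102 105 81
f 65 81 77
f 81 70 82
f 77 82 66
f 81 82 77
f 65 77 86
f 77 66 87
f 86 87 72
f 77 87 86
f 65 86 98
f 86 72 101
f 98 101 75
f 86 101 98
f 65 98 102
f 98 75 106
f 102 106 76
f 98 106 102
f 66 82 93
f 82 70 96
f 93 96 74
f 82 96 93
f 70 105 83
f 105 76 104
f 83 104 69
f 105 104 83
f 76 106 103
f 106 75 99
f 103 99 67
f 106 99 103
f 75 101 100
f 101 72 88
f 100 88 71
f 101 88 100
f 72 87 92
f 87 66 89
f 92 89 73
f 87 89 92
f 68 94 80
f 94 74 95
f 80 95 69
f 94 95 80
f 68 80 78
f 80 69 79
f 78 79 67
f 80 79 78
f 68 78 85
f 78 67 84
f 85 84 71
f 78 84 85
f 68 85 90
f 85 71 91
f 90 91 73
f 85 91 90
f 68 90 94
f 90 73 97
f 94 97 74
f 90 97 94
f 69 95 83
f 95 74 96
f 83 96 70
f 95 96 83
f 67 79 103
f 79 69 104
f 103 104 76
f 79 104 103
f 71 84 100
f 84 67 99
f 100 99 75
f 84 99 100
f 73 91 92
f 91 71 88
f 92 88 72
f 91 88 92
f 74 97 93
f 97 73 89
f 93 89 66
f 97 89 93



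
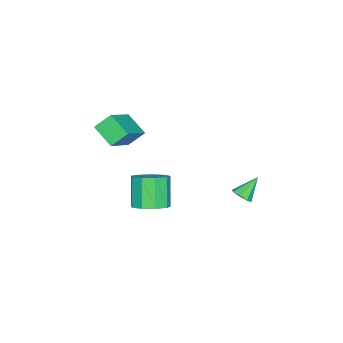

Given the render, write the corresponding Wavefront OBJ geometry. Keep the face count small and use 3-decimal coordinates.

v 1.49 -1.427 -2.388
v 2.078 -0.859 -1.865
v 1.178 -1.285 -0.39
v 0.59 -1.853 -0.912
v 1.557 -0.509 -2.081
v 0.657 -0.935 -0.606
v 1.005 -0.588 -2.441
v 0.105 -1.015 -0.966
v 0.68 -1.06 -2.776
v -0.22 -1.486 -1.3
v 0.734 -1.703 -2.929
v -0.166 -2.13 -1.453
v 1.141 -2.217 -2.829
v 0.241 -2.644 -1.353
v 1.712 -2.361 -2.522
v 0.812 -2.788 -1.047
v 2.179 -2.068 -2.153
v 1.279 -2.495 -0.678
v 2.323 -1.475 -1.893
v 1.423 -1.901 -0.418
v -0.182 2.623 -1.401
v 0.194 3.048 -1.284
v -1.018 3.097 -0.439
v -0.1 3.163 -1.596
v -0.442 2.961 -1.794
v -0.632 2.561 -1.762
v -0.558 2.197 -1.518
v -0.264 2.083 -1.206
v 0.078 2.285 -1.008
v 0.268 2.685 -1.04
v 1.633 -3.345 3.082
v 1.146 -2.706 3.804
v 2.091 -2.257 2.427
v 1.605 -1.618 3.149
v 3.375 -3.362 4.271
v 2.889 -2.723 4.993
v 3.834 -2.274 3.616
v 3.347 -1.635 4.338
f 2 1 5
f 2 5 3
f 3 5 6
f 3 6 4
f 5 1 7
f 5 7 6
f 6 7 8
f 6 8 4
f 7 1 9
f 7 9 8
f 8 9 10
f 8 10 4
f 9 1 11
f 9 11 10
f 10 11 12
f 10 12 4
f 11 1 13
f 11 13 12
f 12 13 14
f 12 14 4
f 13 1 15
f 13 15 14
f 14 15 16
f 14 16 4
f 15 1 17
f 15 17 16
f 16 17 18
f 16 18 4
f 17 1 19
f 17 19 18
f 18 19 20
f 18 20 4
f 19 1 2
f 19 2 20
f 20 2 3
f 20 3 4
f 22 21 24
f 22 24 23
f 24 21 25
f 24 25 23
f 25 21 26
f 25 26 23
f 26 21 27
f 26 27 23
f 27 21 28
f 27 28 23
f 28 21 29
f 28 29 23
f 29 21 30
f 29 30 23
f 30 21 22
f 30 22 23
f 32 34 31
f 35 32 31
f 31 34 33
f 33 35 31
f 32 38 34
f 36 32 35
f 36 38 32
f 34 38 33
f 37 35 33
f 33 38 37
f 37 36 35
f 38 36 37



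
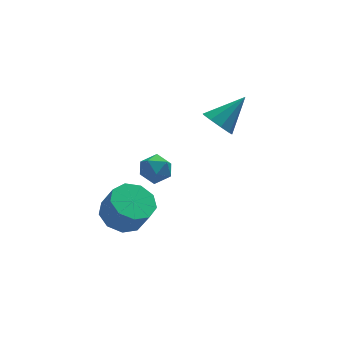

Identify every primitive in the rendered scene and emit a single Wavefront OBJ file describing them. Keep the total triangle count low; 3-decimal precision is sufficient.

v -1.863 -0.905 -1.236
v -1.398 -1.664 -1.714
v -1.011 -2.153 -0.562
v -1.477 -1.395 -0.084
v -0.963 -1.132 -1.634
v -0.577 -1.621 -0.482
v -0.95 -0.495 -1.368
v -0.563 -0.984 -0.216
v -1.364 -0.05 -1.04
v -0.978 -0.539 0.112
v -2.012 -0.005 -0.804
v -1.625 -0.494 0.348
v -2.59 -0.381 -0.77
v -2.203 -0.87 0.382
v -2.828 -1.003 -0.954
v -2.442 -1.492 0.198
v -2.615 -1.579 -1.27
v -2.228 -2.068 -0.118
v -2.05 -1.84 -1.57
v -1.663 -2.329 -0.418
v 0.087 1.116 0.624
v 0.624 0.849 0.112
v -0.804 0.391 0.068
v -0.267 0.124 -0.444
v -0.224 -0.082 0.316
v 0.326 0.366 0.66
v -0.506 0.874 -0.48
v 0.044 1.322 -0.136
v 0.258 0.699 -0.57
v 0.432 0.108 -0.078
v -0.612 1.132 0.258
v -0.438 0.541 0.75
v 2.67 1.222 1.972
v 3.17 1.339 1.345
v 3.99 1.678 3.108
v 2.903 1.809 1.465
v 2.528 2.005 1.823
v 2.219 1.834 2.25
v 2.121 1.377 2.547
v 2.281 0.847 2.575
v 2.622 0.492 2.321
v 2.986 0.479 1.903
v 3.203 0.813 1.518
f 2 1 5
f 2 5 3
f 3 5 6
f 3 6 4
f 5 1 7
f 5 7 6
f 6 7 8
f 6 8 4
f 7 1 9
f 7 9 8
f 8 9 10
f 8 10 4
f 9 1 11
f 9 11 10
f 10 11 12
f 10 12 4
f 11 1 13
f 11 13 12
f 12 13 14
f 12 14 4
f 13 1 15
f 13 15 14
f 14 15 16
f 14 16 4
f 15 1 17
f 15 17 16
f 16 17 18
f 16 18 4
f 17 1 19
f 17 19 18
f 18 19 20
f 18 20 4
f 19 1 2
f 19 2 20
f 20 2 3
f 20 3 4
f 21 32 26
f 21 26 22
f 21 22 28
f 21 28 31
f 21 31 32
f 22 26 30
f 26 32 25
f 32 31 23
f 31 28 27
f 28 22 29
f 24 30 25
f 24 25 23
f 24 23 27
f 24 27 29
f 24 29 30
f 25 30 26
f 23 25 32
f 27 23 31
f 29 27 28
f 30 29 22
f 34 33 36
f 34 36 35
f 36 33 37
f 36 37 35
f 37 33 38
f 37 38 35
f 38 33 39
f 38 39 35
f 39 33 40
f 39 40 35
f 40 33 41
f 40 41 35
f 41 33 42
f 41 42 35
f 42 33 43
f 42 43 35
f 43 33 34
f 43 34 35



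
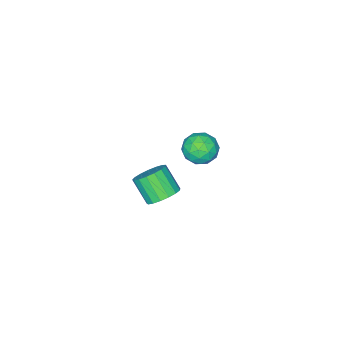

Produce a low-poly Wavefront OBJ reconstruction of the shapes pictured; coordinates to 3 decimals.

v -3.83 -1.186 -0.667
v -3.56 -1.642 -1.077
v -3.62 -2.41 -0.264
v -3.89 -1.954 0.147
v -3.307 -1.509 -0.933
v -3.366 -2.276 -0.119
v -3.173 -1.302 -0.728
v -3.233 -2.069 0.086
v -3.19 -1.068 -0.509
v -3.249 -1.836 0.305
v -3.354 -0.862 -0.326
v -3.413 -1.629 0.488
v -3.626 -0.73 -0.221
v -3.686 -1.497 0.593
v -3.946 -0.702 -0.218
v -4.005 -1.47 0.595
v -4.239 -0.785 -0.318
v -4.298 -1.553 0.495
v -4.438 -0.961 -0.498
v -4.498 -1.728 0.315
v -4.498 -1.188 -0.717
v -4.558 -1.955 0.097
v -4.405 -1.414 -0.924
v -4.465 -2.182 -0.11
v -4.181 -1.589 -1.072
v -4.24 -2.356 -0.258
v -3.876 -1.671 -1.127
v -3.935 -2.438 -0.314
v -4.011 1.151 4.017
v -3.606 1.306 3.502
v -3.194 0.614 4.498
v -2.789 0.769 3.983
v -2.998 1.251 4.404
v -3.503 1.583 4.107
v -3.297 0.337 3.893
v -3.802 0.669 3.596
v -3.165 0.803 3.426
v -2.98 1.368 3.742
v -3.82 0.552 4.258
v -3.635 1.117 4.574
v -3.88 1.275 3.717
v -2.92 0.645 4.283
v -3.043 0.928 4.53
v -2.805 1.019 4.228
v -3.819 1.438 4.073
v -3.581 1.529 3.77
v -3.224 1.497 4.301
v -3.219 0.391 4.23
v -2.981 0.482 3.927
v -3.995 0.901 3.772
v -3.757 0.992 3.47
v -3.576 0.423 3.699
v -3.382 1.071 3.37
v -2.903 0.756 3.653
v -3.201 0.502 3.6
v -3.498 0.697 3.425
v -3.274 1.403 3.556
v -2.794 1.088 3.839
v -2.917 1.371 4.086
v -3.213 1.566 3.911
v -3.015 1.108 3.511
v -4.006 0.832 4.161
v -3.526 0.517 4.444
v -3.587 0.354 4.089
v -3.883 0.549 3.914
v -3.897 1.164 4.347
v -3.418 0.849 4.63
v -3.302 1.223 4.575
v -3.599 1.418 4.4
v -3.785 0.812 4.489
f 2 1 5
f 2 5 3
f 3 5 6
f 3 6 4
f 5 1 7
f 5 7 6
f 6 7 8
f 6 8 4
f 7 1 9
f 7 9 8
f 8 9 10
f 8 10 4
f 9 1 11
f 9 11 10
f 10 11 12
f 10 12 4
f 11 1 13
f 11 13 12
f 12 13 14
f 12 14 4
f 13 1 15
f 13 15 14
f 14 15 16
f 14 16 4
f 15 1 17
f 15 17 16
f 16 17 18
f 16 18 4
f 17 1 19
f 17 19 18
f 18 19 20
f 18 20 4
f 19 1 21
f 19 21 20
f 20 21 22
f 20 22 4
f 21 1 23
f 21 23 22
f 22 23 24
f 22 24 4
f 23 1 25
f 23 25 24
f 24 25 26
f 24 26 4
f 25 1 27
f 25 27 26
f 26 27 28
f 26 28 4
f 27 1 2
f 27 2 28
f 28 2 3
f 28 3 4
f 29 66 45
f 66 40 69
f 45 69 34
f 66 69 45
f 29 45 41
f 45 34 46
f 41 46 30
f 45 46 41
f 29 41 50
f 41 30 51
f 50 51 36
f 41 51 50
f 29 50 62
f 50 36 65
f 62 65 39
f 50 65 62
f 29 62 66
f 62 39 70
f 66 70 40
f 62 70 66
f 30 46 57
f 46 34 60
f 57 60 38
f 46 60 57
f 34 69 47
f 69 40 68
f 47 68 33
f 69 68 47
f 40 70 67
f 70 39 63
f 67 63 31
f 70 63 67
f 39 65 64
f 65 36 52
f 64 52 35
f 65 52 64
f 36 51 56
f 51 30 53
f 56 53 37
f 51 53 56
f 32 58 44
f 58 38 59
f 44 59 33
f 58 59 44
f 32 44 42
f 44 33 43
f 42 43 31
f 44 43 42
f 32 42 49
f 42 31 48
f 49 48 35
f 42 48 49
f 32 49 54
f 49 35 55
f 54 55 37
f 49 55 54
f 32 54 58
f 54 37 61
f 58 61 38
f 54 61 58
f 33 59 47
f 59 38 60
f 47 60 34
f 59 60 47
f 31 43 67
f 43 33 68
f 67 68 40
f 43 68 67
f 35 48 64
f 48 31 63
f 64 63 39
f 48 63 64
f 37 55 56
f 55 35 52
f 56 52 36
f 55 52 56
f 38 61 57
f 61 37 53
f 57 53 30
f 61 53 57



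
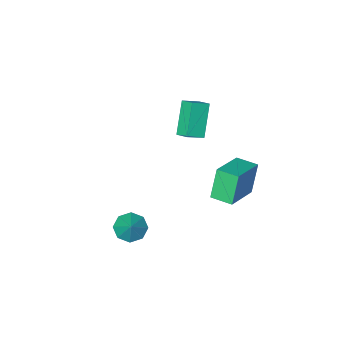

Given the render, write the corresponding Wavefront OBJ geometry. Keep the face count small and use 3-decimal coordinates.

v -3.405 -0.692 -4.827
v -3.919 -0.923 -3.223
v -3.881 0.322 -4.833
v -4.395 0.09 -3.23
v -1.665 0.13 -4.15
v -2.179 -0.102 -2.547
v -2.141 1.143 -4.157
v -2.655 0.912 -2.553
v 2.491 -0.194 -4.314
v 2.838 0.265 -4.856
v 2.949 0.534 -3.406
v 2.278 0.449 -4.721
v 1.843 0.257 -4.348
v 1.788 -0.199 -3.955
v 2.144 -0.652 -3.772
v 2.704 -0.836 -3.907
v 3.139 -0.644 -4.28
v 3.195 -0.188 -4.673
v -3.375 -3.167 -0.415
v -2.48 -3.286 0.014
v -3.435 -2.43 -0.084
v -2.54 -2.55 0.345
v -2.54 -2.41 -1.945
v -1.645 -2.53 -1.516
v -2.6 -1.674 -1.614
v -1.705 -1.793 -1.185
f 2 4 1
f 5 2 1
f 1 4 3
f 3 5 1
f 2 8 4
f 6 2 5
f 6 8 2
f 4 8 3
f 7 5 3
f 3 8 7
f 7 6 5
f 8 6 7
f 10 9 12
f 10 12 11
f 12 9 13
f 12 13 11
f 13 9 14
f 13 14 11
f 14 9 15
f 14 15 11
f 15 9 16
f 15 16 11
f 16 9 17
f 16 17 11
f 17 9 18
f 17 18 11
f 18 9 10
f 18 10 11
f 20 22 19
f 23 20 19
f 19 22 21
f 21 23 19
f 20 26 22
f 24 20 23
f 24 26 20
f 22 26 21
f 25 23 21
f 21 26 25
f 25 24 23
f 26 24 25



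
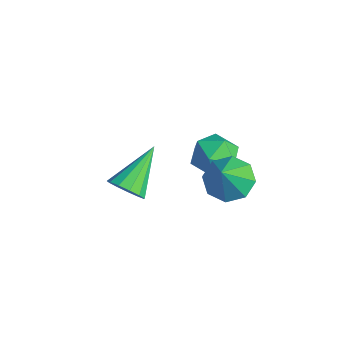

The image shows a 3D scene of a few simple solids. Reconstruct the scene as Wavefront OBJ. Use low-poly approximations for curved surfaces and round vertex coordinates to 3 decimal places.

v -0.339 -2.226 1.181
v 0.062 -1.687 0.73
v -1.161 -0.614 2.379
v -0.344 -1.745 0.53
v -0.748 -1.956 0.537
v -1.023 -2.253 0.748
v -1.081 -2.541 1.097
v -0.903 -2.73 1.473
v -0.546 -2.758 1.756
v -0.124 -2.618 1.857
v 0.23 -2.353 1.743
v 0.403 -2.048 1.451
v 0.341 -1.8 1.073
v -0.661 2.353 -0.7
v 0.028 3.153 -0.612
v 0.021 1.607 0.74
v -0.664 3.294 -0.212
v -1.354 2.883 -0.098
v -1.638 2.162 -0.336
v -1.351 1.552 -0.788
v -0.659 1.412 -1.189
v 0.031 1.823 -1.303
v 0.316 2.544 -1.064
v -2.192 3.648 -0.619
v -1.824 3.15 -1.52
v -2.736 2.09 0.02
v -2.368 1.592 -0.881
v -1.661 2.022 -0.166
v -1.325 2.985 -0.561
v -3.235 2.255 -0.939
v -2.899 3.218 -1.334
v -2.468 2.289 -1.718
v -1.495 2.145 -1.24
v -3.065 3.095 -0.26
v -2.092 2.951 0.218
f 2 1 4
f 2 4 3
f 4 1 5
f 4 5 3
f 5 1 6
f 5 6 3
f 6 1 7
f 6 7 3
f 7 1 8
f 7 8 3
f 8 1 9
f 8 9 3
f 9 1 10
f 9 10 3
f 10 1 11
f 10 11 3
f 11 1 12
f 11 12 3
f 12 1 13
f 12 13 3
f 13 1 2
f 13 2 3
f 15 14 17
f 15 17 16
f 17 14 18
f 17 18 16
f 18 14 19
f 18 19 16
f 19 14 20
f 19 20 16
f 20 14 21
f 20 21 16
f 21 14 22
f 21 22 16
f 22 14 23
f 22 23 16
f 23 14 15
f 23 15 16
f 24 35 29
f 24 29 25
f 24 25 31
f 24 31 34
f 24 34 35
f 25 29 33
f 29 35 28
f 35 34 26
f 34 31 30
f 31 25 32
f 27 33 28
f 27 28 26
f 27 26 30
f 27 30 32
f 27 32 33
f 28 33 29
f 26 28 35
f 30 26 34
f 32 30 31
f 33 32 25



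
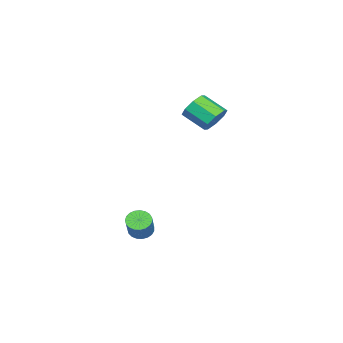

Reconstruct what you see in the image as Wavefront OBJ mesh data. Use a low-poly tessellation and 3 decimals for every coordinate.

v -2.137 1.372 2.871
v -1.588 0.893 2.327
v -1.913 -0.431 3.165
v -2.463 0.048 3.709
v -1.253 1.158 2.877
v -1.578 -0.165 3.715
v -1.436 1.549 3.423
v -1.761 0.225 4.261
v -2.03 1.836 3.646
v -2.355 0.512 4.484
v -2.687 1.851 3.415
v -3.012 0.527 4.253
v -3.022 1.585 2.865
v -3.347 0.262 3.703
v -2.839 1.195 2.319
v -3.164 -0.129 3.157
v -2.245 0.908 2.096
v -2.57 -0.416 2.934
v 1.842 -1.559 -3.811
v 2.336 -1.899 -4.172
v 3.292 -1.721 -3.03
v 2.798 -1.381 -2.669
v 2.381 -1.623 -4.253
v 3.337 -1.445 -3.111
v 2.333 -1.336 -4.257
v 3.289 -1.158 -3.115
v 2.2 -1.087 -4.184
v 3.157 -0.91 -3.043
v 2.005 -0.92 -4.047
v 2.962 -0.743 -2.905
v 1.782 -0.864 -3.869
v 2.739 -0.686 -2.727
v 1.569 -0.927 -3.68
v 2.526 -0.75 -2.539
v 1.403 -1.1 -3.515
v 2.36 -0.923 -2.373
v 1.314 -1.352 -3.4
v 2.27 -1.175 -2.259
v 1.315 -1.64 -3.357
v 2.272 -1.462 -2.215
v 1.408 -1.914 -3.392
v 2.364 -1.736 -2.25
v 1.575 -2.126 -3.499
v 2.532 -1.949 -2.358
v 1.789 -2.24 -3.661
v 2.745 -2.063 -2.519
v 2.012 -2.237 -3.848
v 2.968 -2.059 -2.706
v 2.205 -2.116 -4.029
v 3.162 -1.939 -2.887
f 2 1 5
f 2 5 3
f 3 5 6
f 3 6 4
f 5 1 7
f 5 7 6
f 6 7 8
f 6 8 4
f 7 1 9
f 7 9 8
f 8 9 10
f 8 10 4
f 9 1 11
f 9 11 10
f 10 11 12
f 10 12 4
f 11 1 13
f 11 13 12
f 12 13 14
f 12 14 4
f 13 1 15
f 13 15 14
f 14 15 16
f 14 16 4
f 15 1 17
f 15 17 16
f 16 17 18
f 16 18 4
f 17 1 2
f 17 2 18
f 18 2 3
f 18 3 4
f 20 19 23
f 20 23 21
f 21 23 24
f 21 24 22
f 23 19 25
f 23 25 24
f 24 25 26
f 24 26 22
f 25 19 27
f 25 27 26
f 26 27 28
f 26 28 22
f 27 19 29
f 27 29 28
f 28 29 30
f 28 30 22
f 29 19 31
f 29 31 30
f 30 31 32
f 30 32 22
f 31 19 33
f 31 33 32
f 32 33 34
f 32 34 22
f 33 19 35
f 33 35 34
f 34 35 36
f 34 36 22
f 35 19 37
f 35 37 36
f 36 37 38
f 36 38 22
f 37 19 39
f 37 39 38
f 38 39 40
f 38 40 22
f 39 19 41
f 39 41 40
f 40 41 42
f 40 42 22
f 41 19 43
f 41 43 42
f 42 43 44
f 42 44 22
f 43 19 45
f 43 45 44
f 44 45 46
f 44 46 22
f 45 19 47
f 45 47 46
f 46 47 48
f 46 48 22
f 47 19 49
f 47 49 48
f 48 49 50
f 48 50 22
f 49 19 20
f 49 20 50
f 50 20 21
f 50 21 22



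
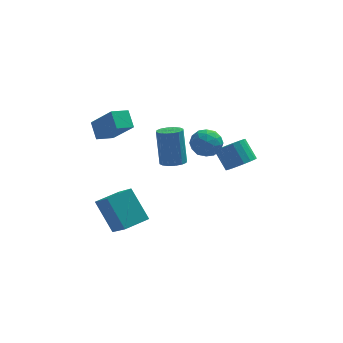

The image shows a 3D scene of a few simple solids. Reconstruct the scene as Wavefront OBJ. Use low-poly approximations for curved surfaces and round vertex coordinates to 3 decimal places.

v -4.053 1.461 1.51
v -4.3 2.284 2.213
v -3.189 1.977 1.21
v -3.436 2.8 1.913
v -3.024 0.56 2.927
v -3.271 1.383 3.63
v -2.16 1.076 2.627
v -2.407 1.899 3.33
v 1.675 -1.084 2.488
v 2.129 -1.503 3.105
v 0.471 -1.437 3.135
v 0.925 -1.856 3.752
v 0.958 -0.985 3.701
v 1.702 -0.767 3.301
v 0.898 -2.173 2.939
v 1.642 -1.955 2.539
v 1.648 -2.176 3.384
v 1.686 -1.442 3.854
v 0.914 -1.498 2.386
v 0.952 -0.764 2.856
v 2.008 -1.262 2.74
v 0.592 -1.678 3.5
v 0.612 -1.166 3.47
v 0.878 -1.412 3.833
v 1.757 -0.83 2.855
v 2.024 -1.076 3.218
v 1.336 -0.772 3.568
v 0.576 -1.864 3.022
v 0.843 -2.11 3.385
v 1.722 -1.528 2.407
v 1.988 -1.774 2.77
v 1.264 -2.168 2.672
v 1.992 -1.904 3.266
v 1.284 -2.112 3.646
v 1.268 -2.298 3.169
v 1.706 -2.17 2.934
v 2.014 -1.473 3.543
v 1.306 -1.68 3.923
v 1.326 -1.168 3.893
v 1.763 -1.04 3.658
v 1.732 -1.868 3.707
v 1.294 -1.26 2.317
v 0.586 -1.467 2.697
v 0.837 -1.9 2.582
v 1.274 -1.772 2.347
v 1.316 -0.828 2.594
v 0.608 -1.036 2.974
v 0.894 -0.77 3.306
v 1.332 -0.642 3.071
v 0.868 -1.072 2.533
v -3.364 -2.052 -2.974
v -2.768 -3.256 -1.821
v -4.196 -1.003 -1.448
v -3.6 -2.207 -0.295
v -2.16 -1.313 -2.825
v -1.564 -2.517 -1.672
v -2.992 -0.264 -1.299
v -2.396 -1.468 -0.146
v -0.206 0.678 0.151
v 0.218 0.164 0.362
v 0.071 0.847 2.321
v -0.354 1.362 2.109
v 0.439 0.44 0.282
v 0.291 1.123 2.241
v 0.486 0.78 0.167
v 0.339 1.464 2.126
v 0.348 1.093 0.047
v 0.201 1.777 2.006
v 0.061 1.295 -0.044
v -0.086 1.978 1.915
v -0.297 1.332 -0.084
v -0.444 2.015 1.875
v -0.631 1.193 -0.061
v -0.778 1.876 1.898
v -0.851 0.917 0.019
v -0.999 1.6 1.978
v -0.899 0.576 0.134
v -1.046 1.26 2.093
v -0.761 0.263 0.254
v -0.908 0.947 2.213
v -0.474 0.062 0.345
v -0.621 0.745 2.304
v -0.116 0.025 0.385
v -0.263 0.708 2.344
v 3.28 1.14 -0.463
v 4.072 1.261 -0.124
v 3.532 1.982 0.882
v 2.74 1.86 0.543
v 4.033 1.564 -0.362
v 3.493 2.284 0.643
v 3.845 1.783 -0.62
v 3.304 2.503 0.385
v 3.545 1.874 -0.847
v 3.004 2.595 0.158
v 3.192 1.82 -0.998
v 2.652 2.541 0.008
v 2.857 1.631 -1.043
v 2.317 2.352 -0.037
v 2.606 1.345 -0.973
v 2.065 2.066 0.033
v 2.488 1.018 -0.802
v 1.948 1.739 0.204
v 2.527 0.716 -0.563
v 1.987 1.436 0.442
v 2.716 0.497 -0.305
v 2.175 1.217 0.7
v 3.016 0.405 -0.078
v 2.475 1.126 0.927
v 3.368 0.459 0.072
v 2.828 1.18 1.078
v 3.703 0.648 0.117
v 3.163 1.369 1.123
v 3.955 0.934 0.047
v 3.414 1.655 1.053
f 2 4 1
f 5 2 1
f 1 4 3
f 3 5 1
f 2 8 4
f 6 2 5
f 6 8 2
f 4 8 3
f 7 5 3
f 3 8 7
f 7 6 5
f 8 6 7
f 9 46 25
f 46 20 49
f 25 49 14
f 46 49 25
f 9 25 21
f 25 14 26
f 21 26 10
f 25 26 21
f 9 21 30
f 21 10 31
f 30 31 16
f 21 31 30
f 9 30 42
f 30 16 45
f 42 45 19
f 30 45 42
f 9 42 46
f 42 19 50
f 46 50 20
f 42 50 46
f 10 26 37
f 26 14 40
f 37 40 18
f 26 40 37
f 14 49 27
f 49 20 48
f 27 48 13
f 49 48 27
f 20 50 47
f 50 19 43
f 47 43 11
f 50 43 47
f 19 45 44
f 45 16 32
f 44 32 15
f 45 32 44
f 16 31 36
f 31 10 33
f 36 33 17
f 31 33 36
f 12 38 24
f 38 18 39
f 24 39 13
f 38 39 24
f 12 24 22
f 24 13 23
f 22 23 11
f 24 23 22
f 12 22 29
f 22 11 28
f 29 28 15
f 22 28 29
f 12 29 34
f 29 15 35
f 34 35 17
f 29 35 34
f 12 34 38
f 34 17 41
f 38 41 18
f 34 41 38
f 13 39 27
f 39 18 40
f 27 40 14
f 39 40 27
f 11 23 47
f 23 13 48
f 47 48 20
f 23 48 47
f 15 28 44
f 28 11 43
f 44 43 19
f 28 43 44
f 17 35 36
f 35 15 32
f 36 32 16
f 35 32 36
f 18 41 37
f 41 17 33
f 37 33 10
f 41 33 37
f 52 54 51
f 55 52 51
f 51 54 53
f 53 55 51
f 52 58 54
f 56 52 55
f 56 58 52
f 54 58 53
f 57 55 53
f 53 58 57
f 57 56 55
f 58 56 57
f 60 59 63
f 60 63 61
f 61 63 64
f 61 64 62
f 63 59 65
f 63 65 64
f 64 65 66
f 64 66 62
f 65 59 67
f 65 67 66
f 66 67 68
f 66 68 62
f 67 59 69
f 67 69 68
f 68 69 70
f 68 70 62
f 69 59 71
f 69 71 70
f 70 71 72
f 70 72 62
f 71 59 73
f 71 73 72
f 72 73 74
f 72 74 62
f 73 59 75
f 73 75 74
f 74 75 76
f 74 76 62
f 75 59 77
f 75 77 76
f 76 77 78
f 76 78 62
f 77 59 79
f 77 79 78
f 78 79 80
f 78 80 62
f 79 59 81
f 79 81 80
f 80 81 82
f 80 82 62
f 81 59 83
f 81 83 82
f 82 83 84
f 82 84 62
f 83 59 60
f 83 60 84
f 84 60 61
f 84 61 62
f 86 85 89
f 86 89 87
f 87 89 90
f 87 90 88
f 89 85 91
f 89 91 90
f 90 91 92
f 90 92 88
f 91 85 93
f 91 93 92
f 92 93 94
f 92 94 88
f 93 85 95
f 93 95 94
f 94 95 96
f 94 96 88
f 95 85 97
f 95 97 96
f 96 97 98
f 96 98 88
f 97 85 99
f 97 99 98
f 98 99 100
f 98 100 88
f 99 85 101
f 99 101 100
f 100 101 102
f 100 102 88
f 101 85 103
f 101 103 102
f 102 103 104
f 102 104 88
f 103 85 105
f 103 105 104
f 104 105 106
f 104 106 88
f 105 85 107
f 105 107 106
f 106 107 108
f 106 108 88
f 107 85 109
f 107 109 108
f 108 109 110
f 108 110 88
f 109 85 111
f 109 111 110
f 110 111 112
f 110 112 88
f 111 85 113
f 111 113 112
f 112 113 114
f 112 114 88
f 113 85 86
f 113 86 114
f 114 86 87
f 114 87 88



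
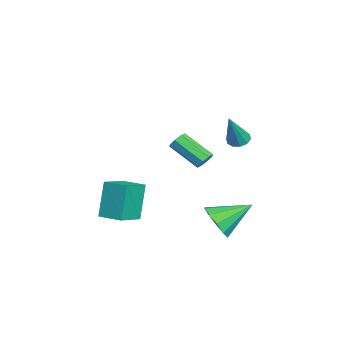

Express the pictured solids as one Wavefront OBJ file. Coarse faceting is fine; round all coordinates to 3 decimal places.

v -1.853 2.48 1.396
v -1.417 2.212 1.102
v -0.987 2.02 3.104
v -1.323 2.561 1.149
v -1.432 2.88 1.29
v -1.701 3.045 1.471
v -2.029 2.995 1.623
v -2.289 2.748 1.689
v -2.383 2.399 1.642
v -2.274 2.081 1.501
v -2.004 1.915 1.32
v -1.677 1.965 1.168
v -0.625 -3.072 -3.09
v -1.297 -2.847 -1.188
v 0.075 -1.995 -2.97
v -0.597 -1.77 -1.068
v 0.517 -3.87 -2.592
v -0.155 -3.645 -0.69
v 1.217 -2.793 -2.472
v 0.545 -2.568 -0.57
v 2.059 1.518 -2.073
v 3.003 1.509 -1.687
v 1.681 3.122 -1.107
v 3.016 1.836 -2.226
v 2.664 2.042 -2.706
v 2.08 2.048 -2.944
v 1.489 1.851 -2.85
v 1.115 1.528 -2.459
v 1.102 1.2 -1.92
v 1.455 0.994 -1.44
v 2.038 0.988 -1.201
v 2.63 1.185 -1.296
v -3.445 0.918 -0.844
v -3.163 1.099 -0.408
v -3.912 -0.257 0.64
v -4.195 -0.438 0.204
v -3.541 1.281 -0.442
v -4.29 -0.075 0.606
v -3.863 1.251 -0.711
v -4.612 -0.105 0.336
v -3.94 1.026 -1.058
v -4.689 -0.33 -0.011
v -3.728 0.737 -1.28
v -4.477 -0.619 -0.232
v -3.35 0.555 -1.246
v -4.099 -0.801 -0.198
v -3.028 0.585 -0.976
v -3.777 -0.771 0.071
v -2.951 0.81 -0.629
v -3.7 -0.546 0.418
f 2 1 4
f 2 4 3
f 4 1 5
f 4 5 3
f 5 1 6
f 5 6 3
f 6 1 7
f 6 7 3
f 7 1 8
f 7 8 3
f 8 1 9
f 8 9 3
f 9 1 10
f 9 10 3
f 10 1 11
f 10 11 3
f 11 1 12
f 11 12 3
f 12 1 2
f 12 2 3
f 14 16 13
f 17 14 13
f 13 16 15
f 15 17 13
f 14 20 16
f 18 14 17
f 18 20 14
f 16 20 15
f 19 17 15
f 15 20 19
f 19 18 17
f 20 18 19
f 22 21 24
f 22 24 23
f 24 21 25
f 24 25 23
f 25 21 26
f 25 26 23
f 26 21 27
f 26 27 23
f 27 21 28
f 27 28 23
f 28 21 29
f 28 29 23
f 29 21 30
f 29 30 23
f 30 21 31
f 30 31 23
f 31 21 32
f 31 32 23
f 32 21 22
f 32 22 23
f 34 33 37
f 34 37 35
f 35 37 38
f 35 38 36
f 37 33 39
f 37 39 38
f 38 39 40
f 38 40 36
f 39 33 41
f 39 41 40
f 40 41 42
f 40 42 36
f 41 33 43
f 41 43 42
f 42 43 44
f 42 44 36
f 43 33 45
f 43 45 44
f 44 45 46
f 44 46 36
f 45 33 47
f 45 47 46
f 46 47 48
f 46 48 36
f 47 33 49
f 47 49 48
f 48 49 50
f 48 50 36
f 49 33 34
f 49 34 50
f 50 34 35
f 50 35 36



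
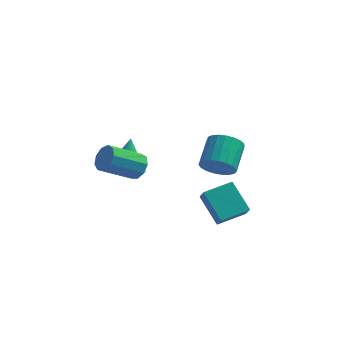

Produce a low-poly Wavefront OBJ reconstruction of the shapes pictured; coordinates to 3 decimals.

v -0.997 -1.022 2.219
v -0.596 -0.884 2.886
v -1.982 -1.901 3.928
v -2.383 -2.038 3.261
v -0.953 -0.487 2.799
v -2.339 -1.504 3.841
v -1.33 -0.34 2.441
v -2.716 -1.357 3.483
v -1.551 -0.512 1.979
v -2.937 -1.529 3.021
v -1.513 -0.922 1.629
v -2.899 -1.939 2.671
v -1.234 -1.379 1.555
v -2.62 -2.396 2.597
v -0.844 -1.668 1.792
v -2.23 -2.685 2.834
v -0.525 -1.655 2.228
v -1.911 -2.672 3.27
v -0.428 -1.346 2.66
v -1.813 -2.362 3.702
v 3.177 -2.1 3.489
v 4.084 -2.208 3.597
v 4.151 -0.769 4.48
v 3.243 -0.66 4.371
v 4.066 -2.008 3.272
v 4.133 -0.568 4.154
v 3.894 -1.824 2.984
v 3.961 -0.384 3.866
v 3.599 -1.687 2.783
v 3.665 -0.247 3.666
v 3.23 -1.622 2.705
v 3.297 -0.182 3.587
v 2.852 -1.639 2.762
v 2.919 -0.199 3.644
v 2.53 -1.736 2.944
v 2.597 -0.296 3.827
v 2.32 -1.896 3.221
v 2.387 -0.456 4.104
v 2.258 -2.091 3.544
v 2.325 -0.652 4.427
v 2.355 -2.288 3.858
v 2.422 -0.848 4.74
v 2.594 -2.452 4.107
v 2.661 -1.013 4.99
v 2.934 -2.555 4.25
v 3 -1.116 5.133
v 3.315 -2.58 4.261
v 3.382 -1.14 5.144
v 3.673 -2.521 4.139
v 3.74 -1.082 5.021
v 3.945 -2.39 3.904
v 4.012 -0.95 4.786
v -1.992 0.29 0.991
v -1.102 0.711 0.722
v -1.988 1.33 2.629
v -1.436 1.012 0.532
v -1.898 1.147 0.447
v -2.38 1.086 0.486
v -2.774 0.843 0.642
v -2.989 0.473 0.877
v -2.975 0.061 1.139
v -2.736 -0.298 1.366
v -2.326 -0.523 1.508
v -1.84 -0.562 1.532
v -1.389 -0.405 1.431
v -1.075 -0.089 1.23
v -0.972 0.314 0.974
v 2.469 -2.726 1.741
v 2.807 -3.382 2.529
v 3.623 -1.768 2.043
v 3.962 -2.425 2.831
v 3.518 -3.615 0.549
v 3.857 -4.272 1.337
v 4.673 -2.658 0.851
v 5.011 -3.314 1.639
f 2 1 5
f 2 5 3
f 3 5 6
f 3 6 4
f 5 1 7
f 5 7 6
f 6 7 8
f 6 8 4
f 7 1 9
f 7 9 8
f 8 9 10
f 8 10 4
f 9 1 11
f 9 11 10
f 10 11 12
f 10 12 4
f 11 1 13
f 11 13 12
f 12 13 14
f 12 14 4
f 13 1 15
f 13 15 14
f 14 15 16
f 14 16 4
f 15 1 17
f 15 17 16
f 16 17 18
f 16 18 4
f 17 1 19
f 17 19 18
f 18 19 20
f 18 20 4
f 19 1 2
f 19 2 20
f 20 2 3
f 20 3 4
f 22 21 25
f 22 25 23
f 23 25 26
f 23 26 24
f 25 21 27
f 25 27 26
f 26 27 28
f 26 28 24
f 27 21 29
f 27 29 28
f 28 29 30
f 28 30 24
f 29 21 31
f 29 31 30
f 30 31 32
f 30 32 24
f 31 21 33
f 31 33 32
f 32 33 34
f 32 34 24
f 33 21 35
f 33 35 34
f 34 35 36
f 34 36 24
f 35 21 37
f 35 37 36
f 36 37 38
f 36 38 24
f 37 21 39
f 37 39 38
f 38 39 40
f 38 40 24
f 39 21 41
f 39 41 40
f 40 41 42
f 40 42 24
f 41 21 43
f 41 43 42
f 42 43 44
f 42 44 24
f 43 21 45
f 43 45 44
f 44 45 46
f 44 46 24
f 45 21 47
f 45 47 46
f 46 47 48
f 46 48 24
f 47 21 49
f 47 49 48
f 48 49 50
f 48 50 24
f 49 21 51
f 49 51 50
f 50 51 52
f 50 52 24
f 51 21 22
f 51 22 52
f 52 22 23
f 52 23 24
f 54 53 56
f 54 56 55
f 56 53 57
f 56 57 55
f 57 53 58
f 57 58 55
f 58 53 59
f 58 59 55
f 59 53 60
f 59 60 55
f 60 53 61
f 60 61 55
f 61 53 62
f 61 62 55
f 62 53 63
f 62 63 55
f 63 53 64
f 63 64 55
f 64 53 65
f 64 65 55
f 65 53 66
f 65 66 55
f 66 53 67
f 66 67 55
f 67 53 54
f 67 54 55
f 69 71 68
f 72 69 68
f 68 71 70
f 70 72 68
f 69 75 71
f 73 69 72
f 73 75 69
f 71 75 70
f 74 72 70
f 70 75 74
f 74 73 72
f 75 73 74



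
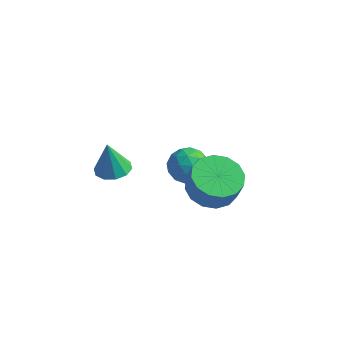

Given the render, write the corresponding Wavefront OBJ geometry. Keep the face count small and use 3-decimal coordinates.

v -1.365 1.186 -0.137
v -0.636 0.993 -0.04
v -1.575 1.134 1.337
v -0.665 1.462 -0.028
v -0.961 1.825 -0.057
v -1.412 1.944 -0.117
v -1.844 1.774 -0.185
v -2.094 1.379 -0.234
v -2.065 0.91 -0.247
v -1.769 0.547 -0.217
v -1.318 0.428 -0.157
v -0.886 0.598 -0.09
v 1.447 3.069 -0.795
v 1.919 2.6 -0.214
v 0.281 2.9 0.014
v 0.753 2.431 0.595
v 0.899 3.297 0.505
v 1.62 3.402 0.005
v 0.58 2.098 -0.205
v 1.301 2.203 -0.705
v 1.383 2 0.151
v 1.58 2.741 0.589
v 0.62 2.759 -0.789
v 0.817 3.5 -0.351
v 1.785 2.849 -0.576
v 0.415 2.651 0.376
v 0.501 3.16 0.323
v 0.778 2.884 0.664
v 1.609 3.321 -0.447
v 1.887 3.045 -0.106
v 1.287 3.455 0.317
v 0.313 2.455 -0.094
v 0.591 2.179 0.247
v 1.422 2.616 -0.864
v 1.699 2.34 -0.523
v 0.913 2.045 -0.517
v 1.747 2.221 -0.02
v 1.062 2.122 0.456
v 0.961 1.926 -0.014
v 1.384 1.987 -0.308
v 1.863 2.656 0.238
v 1.178 2.557 0.714
v 1.264 3.066 0.661
v 1.687 3.128 0.367
v 1.548 2.304 0.453
v 1.022 2.943 -0.914
v 0.337 2.844 -0.438
v 0.513 2.372 -0.567
v 0.936 2.434 -0.861
v 1.138 3.378 -0.656
v 0.453 3.279 -0.18
v 0.816 3.513 0.108
v 1.239 3.574 -0.186
v 0.652 3.196 -0.653
v 2.993 1.126 0.806
v 3.761 1.811 0.657
v 4.135 1.619 1.706
v 3.367 0.934 1.854
v 3.353 2.101 0.856
v 3.727 1.908 1.905
v 2.849 2.129 1.041
v 3.223 1.936 2.09
v 2.383 1.889 1.163
v 2.757 1.696 2.212
v 2.08 1.444 1.19
v 2.454 1.251 2.238
v 2.022 0.914 1.113
v 2.396 0.722 2.162
v 2.225 0.441 0.954
v 2.599 0.249 2.003
v 2.633 0.152 0.755
v 3.007 -0.041 1.804
v 3.137 0.124 0.57
v 3.511 -0.069 1.619
v 3.603 0.364 0.448
v 3.977 0.171 1.497
v 3.906 0.809 0.422
v 4.28 0.616 1.47
v 3.964 1.338 0.498
v 4.338 1.146 1.547
f 2 1 4
f 2 4 3
f 4 1 5
f 4 5 3
f 5 1 6
f 5 6 3
f 6 1 7
f 6 7 3
f 7 1 8
f 7 8 3
f 8 1 9
f 8 9 3
f 9 1 10
f 9 10 3
f 10 1 11
f 10 11 3
f 11 1 12
f 11 12 3
f 12 1 2
f 12 2 3
f 13 50 29
f 50 24 53
f 29 53 18
f 50 53 29
f 13 29 25
f 29 18 30
f 25 30 14
f 29 30 25
f 13 25 34
f 25 14 35
f 34 35 20
f 25 35 34
f 13 34 46
f 34 20 49
f 46 49 23
f 34 49 46
f 13 46 50
f 46 23 54
f 50 54 24
f 46 54 50
f 14 30 41
f 30 18 44
f 41 44 22
f 30 44 41
f 18 53 31
f 53 24 52
f 31 52 17
f 53 52 31
f 24 54 51
f 54 23 47
f 51 47 15
f 54 47 51
f 23 49 48
f 49 20 36
f 48 36 19
f 49 36 48
f 20 35 40
f 35 14 37
f 40 37 21
f 35 37 40
f 16 42 28
f 42 22 43
f 28 43 17
f 42 43 28
f 16 28 26
f 28 17 27
f 26 27 15
f 28 27 26
f 16 26 33
f 26 15 32
f 33 32 19
f 26 32 33
f 16 33 38
f 33 19 39
f 38 39 21
f 33 39 38
f 16 38 42
f 38 21 45
f 42 45 22
f 38 45 42
f 17 43 31
f 43 22 44
f 31 44 18
f 43 44 31
f 15 27 51
f 27 17 52
f 51 52 24
f 27 52 51
f 19 32 48
f 32 15 47
f 48 47 23
f 32 47 48
f 21 39 40
f 39 19 36
f 40 36 20
f 39 36 40
f 22 45 41
f 45 21 37
f 41 37 14
f 45 37 41
f 56 55 59
f 56 59 57
f 57 59 60
f 57 60 58
f 59 55 61
f 59 61 60
f 60 61 62
f 60 62 58
f 61 55 63
f 61 63 62
f 62 63 64
f 62 64 58
f 63 55 65
f 63 65 64
f 64 65 66
f 64 66 58
f 65 55 67
f 65 67 66
f 66 67 68
f 66 68 58
f 67 55 69
f 67 69 68
f 68 69 70
f 68 70 58
f 69 55 71
f 69 71 70
f 70 71 72
f 70 72 58
f 71 55 73
f 71 73 72
f 72 73 74
f 72 74 58
f 73 55 75
f 73 75 74
f 74 75 76
f 74 76 58
f 75 55 77
f 75 77 76
f 76 77 78
f 76 78 58
f 77 55 79
f 77 79 78
f 78 79 80
f 78 80 58
f 79 55 56
f 79 56 80
f 80 56 57
f 80 57 58



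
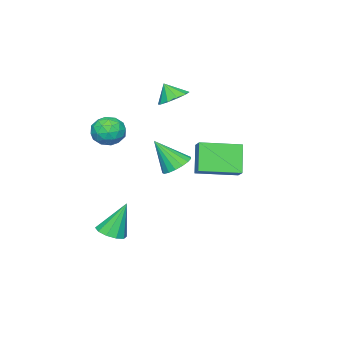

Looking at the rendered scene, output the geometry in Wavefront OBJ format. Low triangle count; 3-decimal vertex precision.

v 2.895 -1.739 2.366
v 3.439 -1.353 1.739
v 3.461 -3.067 2.041
v 4.005 -2.681 1.414
v 4.149 -2.523 2.303
v 3.799 -1.702 2.504
v 3.101 -2.718 1.276
v 2.751 -1.897 1.477
v 3.566 -1.958 1.065
v 4.213 -1.838 1.7
v 2.687 -2.582 2.08
v 3.334 -2.462 2.715
v 3.117 -1.429 2.081
v 3.783 -2.991 1.699
v 3.867 -2.898 2.221
v 4.187 -2.671 1.853
v 3.329 -1.635 2.531
v 3.648 -1.408 2.163
v 4.066 -2.096 2.494
v 3.252 -3.012 1.617
v 3.571 -2.785 1.249
v 2.713 -1.749 1.927
v 3.033 -1.522 1.559
v 2.834 -2.324 1.286
v 3.511 -1.558 1.317
v 3.844 -2.339 1.125
v 3.313 -2.36 1.044
v 3.107 -1.878 1.162
v 3.892 -1.488 1.69
v 4.225 -2.268 1.499
v 4.309 -2.175 2.021
v 4.104 -1.693 2.14
v 3.967 -1.843 1.294
v 2.675 -2.152 2.281
v 3.008 -2.932 2.09
v 2.796 -2.727 1.64
v 2.591 -2.245 1.759
v 3.056 -2.081 2.655
v 3.389 -2.862 2.463
v 3.793 -2.542 2.618
v 3.587 -2.06 2.736
v 2.933 -2.577 2.486
v 0.192 -0.597 -1.143
v 0.909 -0.149 -1.057
v 0.648 -1.623 0.403
v 0.637 0.06 -0.838
v 0.262 0.118 -0.689
v -0.128 0.012 -0.644
v -0.445 -0.233 -0.713
v -0.616 -0.562 -0.881
v -0.602 -0.899 -1.108
v -0.407 -1.167 -1.344
v -0.074 -1.304 -1.533
v 0.32 -1.28 -1.633
v 0.684 -1.099 -1.621
v 0.935 -0.803 -1.499
v 1.017 -0.46 -1.296
v -1.143 2.073 -1.594
v -1.983 1.521 -0.137
v -0.66 2.636 -1.103
v -1.499 2.084 0.355
v 0.339 0.556 -1.315
v -0.5 0.004 0.143
v 0.823 1.119 -0.823
v -0.017 0.567 0.634
v 3.577 -2.026 -4.765
v 4.315 -1.728 -4.611
v 2.983 -1.514 -2.915
v 4.036 -1.359 -4.802
v 3.582 -1.245 -4.98
v 3.126 -1.429 -5.075
v 2.843 -1.841 -5.052
v 2.84 -2.323 -4.92
v 3.119 -2.692 -4.728
v 3.573 -2.807 -4.551
v 4.029 -2.623 -4.455
v 4.312 -2.21 -4.478
v -2.325 -2.615 2.063
v -1.485 -2.362 2.133
v -2.235 -3.165 2.977
v -1.794 -1.992 2.386
v -2.305 -1.86 2.516
v -2.824 -2.017 2.473
v -3.153 -2.402 2.274
v -3.165 -2.868 1.994
v -2.857 -3.238 1.741
v -2.345 -3.369 1.611
v -1.826 -3.213 1.654
v -1.498 -2.828 1.853
f 1 38 17
f 38 12 41
f 17 41 6
f 38 41 17
f 1 17 13
f 17 6 18
f 13 18 2
f 17 18 13
f 1 13 22
f 13 2 23
f 22 23 8
f 13 23 22
f 1 22 34
f 22 8 37
f 34 37 11
f 22 37 34
f 1 34 38
f 34 11 42
f 38 42 12
f 34 42 38
f 2 18 29
f 18 6 32
f 29 32 10
f 18 32 29
f 6 41 19
f 41 12 40
f 19 40 5
f 41 40 19
f 12 42 39
f 42 11 35
f 39 35 3
f 42 35 39
f 11 37 36
f 37 8 24
f 36 24 7
f 37 24 36
f 8 23 28
f 23 2 25
f 28 25 9
f 23 25 28
f 4 30 16
f 30 10 31
f 16 31 5
f 30 31 16
f 4 16 14
f 16 5 15
f 14 15 3
f 16 15 14
f 4 14 21
f 14 3 20
f 21 20 7
f 14 20 21
f 4 21 26
f 21 7 27
f 26 27 9
f 21 27 26
f 4 26 30
f 26 9 33
f 30 33 10
f 26 33 30
f 5 31 19
f 31 10 32
f 19 32 6
f 31 32 19
f 3 15 39
f 15 5 40
f 39 40 12
f 15 40 39
f 7 20 36
f 20 3 35
f 36 35 11
f 20 35 36
f 9 27 28
f 27 7 24
f 28 24 8
f 27 24 28
f 10 33 29
f 33 9 25
f 29 25 2
f 33 25 29
f 44 43 46
f 44 46 45
f 46 43 47
f 46 47 45
f 47 43 48
f 47 48 45
f 48 43 49
f 48 49 45
f 49 43 50
f 49 50 45
f 50 43 51
f 50 51 45
f 51 43 52
f 51 52 45
f 52 43 53
f 52 53 45
f 53 43 54
f 53 54 45
f 54 43 55
f 54 55 45
f 55 43 56
f 55 56 45
f 56 43 57
f 56 57 45
f 57 43 44
f 57 44 45
f 59 61 58
f 62 59 58
f 58 61 60
f 60 62 58
f 59 65 61
f 63 59 62
f 63 65 59
f 61 65 60
f 64 62 60
f 60 65 64
f 64 63 62
f 65 63 64
f 67 66 69
f 67 69 68
f 69 66 70
f 69 70 68
f 70 66 71
f 70 71 68
f 71 66 72
f 71 72 68
f 72 66 73
f 72 73 68
f 73 66 74
f 73 74 68
f 74 66 75
f 74 75 68
f 75 66 76
f 75 76 68
f 76 66 77
f 76 77 68
f 77 66 67
f 77 67 68
f 79 78 81
f 79 81 80
f 81 78 82
f 81 82 80
f 82 78 83
f 82 83 80
f 83 78 84
f 83 84 80
f 84 78 85
f 84 85 80
f 85 78 86
f 85 86 80
f 86 78 87
f 86 87 80
f 87 78 88
f 87 88 80
f 88 78 89
f 88 89 80
f 89 78 79
f 89 79 80

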